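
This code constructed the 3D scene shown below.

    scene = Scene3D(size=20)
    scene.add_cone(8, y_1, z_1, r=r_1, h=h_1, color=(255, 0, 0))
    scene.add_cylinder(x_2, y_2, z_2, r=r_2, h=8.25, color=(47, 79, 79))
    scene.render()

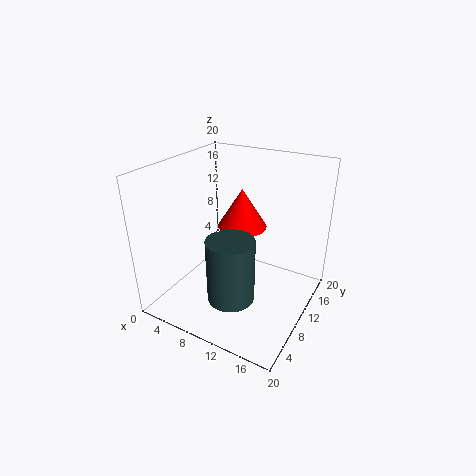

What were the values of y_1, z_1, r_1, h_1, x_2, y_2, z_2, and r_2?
y_1 = 14.75, z_1 = 9.25, r_1 = 3.75, h_1 = 6, x_2 = 12.25, y_2 = 4.25, z_2 = 4.75, r_2 = 3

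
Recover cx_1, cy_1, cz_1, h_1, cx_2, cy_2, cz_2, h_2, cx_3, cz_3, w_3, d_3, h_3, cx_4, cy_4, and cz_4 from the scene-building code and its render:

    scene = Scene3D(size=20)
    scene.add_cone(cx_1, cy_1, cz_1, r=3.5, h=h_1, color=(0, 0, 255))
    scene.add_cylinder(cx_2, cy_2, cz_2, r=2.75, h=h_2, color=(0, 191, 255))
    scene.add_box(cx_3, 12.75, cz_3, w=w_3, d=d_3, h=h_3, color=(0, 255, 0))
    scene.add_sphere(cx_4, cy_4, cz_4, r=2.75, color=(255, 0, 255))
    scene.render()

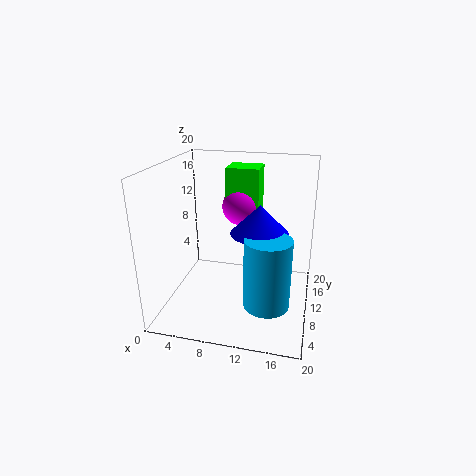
cx_1 = 13.75, cy_1 = 5.5, cz_1 = 13, h_1 = 3.5, cx_2 = 15.25, cy_2 = 2.75, cz_2 = 5, h_2 = 8.5, cx_3 = 7.5, cz_3 = 12, w_3 = 4.75, d_3 = 4.25, h_3 = 7, cx_4 = 9.5, cy_4 = 14, cz_4 = 13.25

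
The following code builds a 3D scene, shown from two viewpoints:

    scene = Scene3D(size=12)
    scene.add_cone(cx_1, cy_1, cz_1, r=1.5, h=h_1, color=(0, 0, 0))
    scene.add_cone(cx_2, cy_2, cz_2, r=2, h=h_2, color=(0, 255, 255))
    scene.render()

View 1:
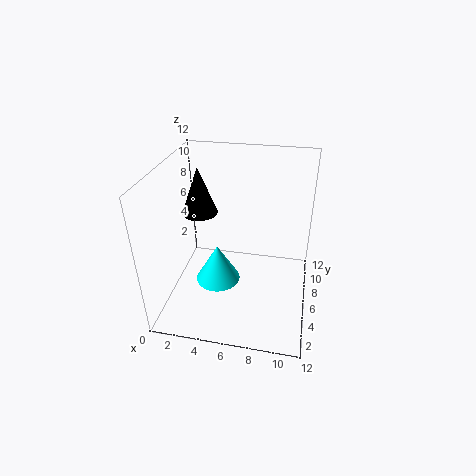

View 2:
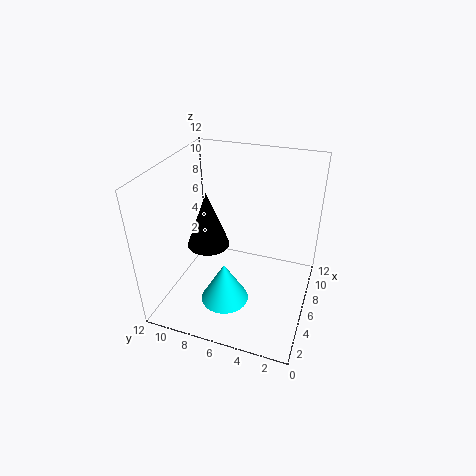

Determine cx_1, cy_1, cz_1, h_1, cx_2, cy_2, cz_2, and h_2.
cx_1 = 2.5, cy_1 = 7, cz_1 = 7.5, h_1 = 4, cx_2 = 4, cy_2 = 6.5, cz_2 = 1, h_2 = 3.5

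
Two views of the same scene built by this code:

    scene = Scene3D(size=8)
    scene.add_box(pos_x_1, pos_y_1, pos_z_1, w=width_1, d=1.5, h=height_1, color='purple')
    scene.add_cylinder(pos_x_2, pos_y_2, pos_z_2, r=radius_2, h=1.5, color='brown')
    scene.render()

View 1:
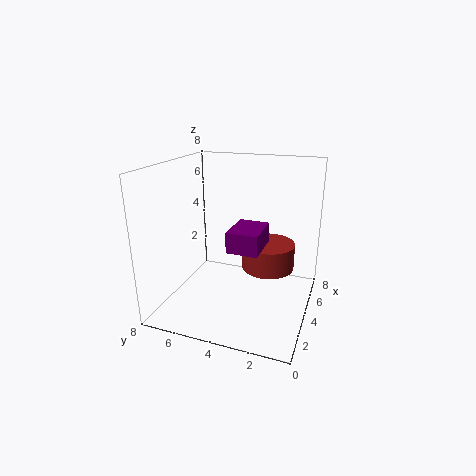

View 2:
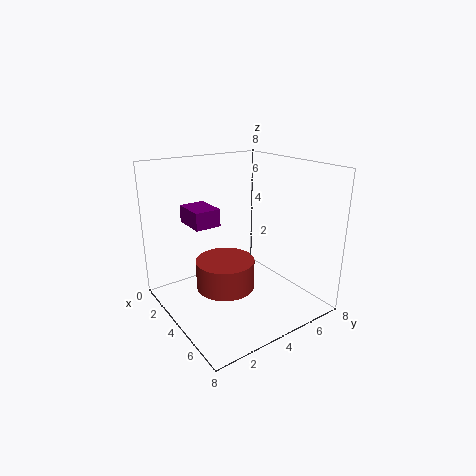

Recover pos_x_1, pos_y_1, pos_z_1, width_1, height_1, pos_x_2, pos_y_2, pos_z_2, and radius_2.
pos_x_1 = 1; pos_y_1 = 2; pos_z_1 = 4.5; width_1 = 2; height_1 = 1; pos_x_2 = 5; pos_y_2 = 2.5; pos_z_2 = 2; radius_2 = 1.5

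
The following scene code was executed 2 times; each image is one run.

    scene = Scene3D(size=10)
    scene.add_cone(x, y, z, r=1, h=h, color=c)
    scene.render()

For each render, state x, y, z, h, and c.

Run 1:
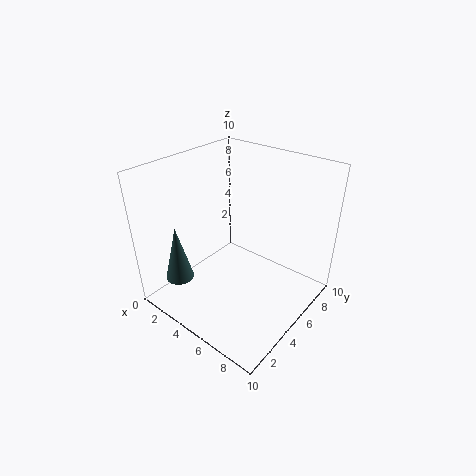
x = 2
y = 2
z = 2
h = 4
c = 'darkslategray'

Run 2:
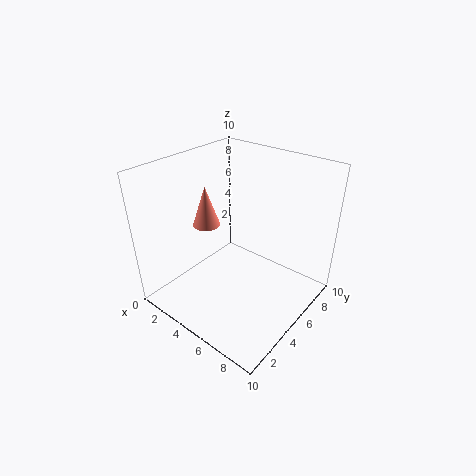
x = 2
y = 5
z = 5
h = 3
c = 'salmon'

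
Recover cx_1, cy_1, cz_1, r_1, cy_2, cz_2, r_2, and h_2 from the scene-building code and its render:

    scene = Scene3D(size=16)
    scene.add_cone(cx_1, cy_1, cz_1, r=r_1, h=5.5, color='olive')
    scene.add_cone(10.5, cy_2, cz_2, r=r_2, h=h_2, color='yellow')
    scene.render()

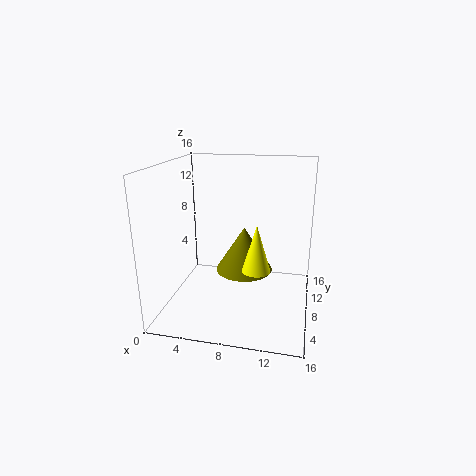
cx_1 = 8; cy_1 = 11.5; cz_1 = 2.5; r_1 = 3.5; cy_2 = 5.5; cz_2 = 5.5; r_2 = 1.5; h_2 = 5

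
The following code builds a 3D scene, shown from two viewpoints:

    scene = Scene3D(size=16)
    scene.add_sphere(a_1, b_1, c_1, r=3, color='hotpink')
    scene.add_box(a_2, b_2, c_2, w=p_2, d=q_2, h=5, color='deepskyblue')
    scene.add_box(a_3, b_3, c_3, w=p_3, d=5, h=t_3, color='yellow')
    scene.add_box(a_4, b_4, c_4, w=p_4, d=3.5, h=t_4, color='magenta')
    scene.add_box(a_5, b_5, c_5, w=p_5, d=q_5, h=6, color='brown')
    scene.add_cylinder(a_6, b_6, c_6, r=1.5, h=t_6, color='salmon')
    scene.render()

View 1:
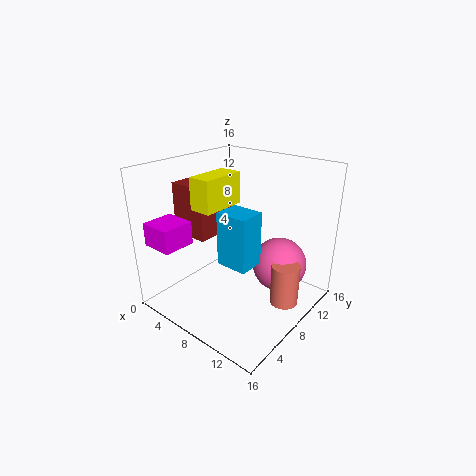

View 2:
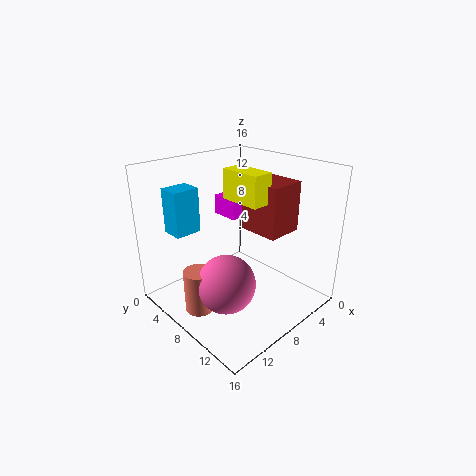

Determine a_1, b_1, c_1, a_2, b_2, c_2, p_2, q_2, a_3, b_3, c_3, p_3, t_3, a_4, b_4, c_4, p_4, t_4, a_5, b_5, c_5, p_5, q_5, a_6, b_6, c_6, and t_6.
a_1 = 12; b_1 = 10.5; c_1 = 5; a_2 = 10.5; b_2 = 2; c_2 = 8.5; p_2 = 3; q_2 = 2.5; a_3 = 4.5; b_3 = 4.5; c_3 = 11.5; p_3 = 2.5; t_3 = 3.5; a_4 = 1.5; b_4 = 0.5; c_4 = 8; p_4 = 3.5; t_4 = 2.5; a_5 = 0.5; b_5 = 5.5; c_5 = 7.5; p_5 = 4.5; q_5 = 5; a_6 = 14; b_6 = 8.5; c_6 = 2; t_6 = 4.5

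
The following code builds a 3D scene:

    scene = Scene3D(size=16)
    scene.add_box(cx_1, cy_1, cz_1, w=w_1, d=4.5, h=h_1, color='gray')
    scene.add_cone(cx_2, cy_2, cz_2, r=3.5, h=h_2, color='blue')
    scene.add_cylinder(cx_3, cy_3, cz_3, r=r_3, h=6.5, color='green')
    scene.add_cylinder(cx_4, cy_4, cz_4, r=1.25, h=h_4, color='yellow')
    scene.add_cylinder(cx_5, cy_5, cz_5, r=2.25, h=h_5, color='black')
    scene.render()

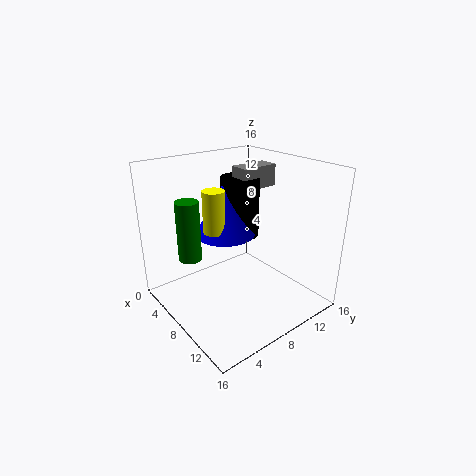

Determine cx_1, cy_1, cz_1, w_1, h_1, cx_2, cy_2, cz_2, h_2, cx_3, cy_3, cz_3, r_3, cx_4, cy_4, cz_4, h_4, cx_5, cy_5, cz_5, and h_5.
cx_1 = 5, cy_1 = 9.5, cz_1 = 12.75, w_1 = 2.25, h_1 = 2.5, cx_2 = 5.25, cy_2 = 8.25, cz_2 = 7.5, h_2 = 6.25, cx_3 = 6, cy_3 = 3, cz_3 = 6.25, r_3 = 1.25, cx_4 = 6, cy_4 = 6.25, cz_4 = 8.5, h_4 = 4.75, cx_5 = 5.5, cy_5 = 10.25, cz_5 = 7, h_5 = 7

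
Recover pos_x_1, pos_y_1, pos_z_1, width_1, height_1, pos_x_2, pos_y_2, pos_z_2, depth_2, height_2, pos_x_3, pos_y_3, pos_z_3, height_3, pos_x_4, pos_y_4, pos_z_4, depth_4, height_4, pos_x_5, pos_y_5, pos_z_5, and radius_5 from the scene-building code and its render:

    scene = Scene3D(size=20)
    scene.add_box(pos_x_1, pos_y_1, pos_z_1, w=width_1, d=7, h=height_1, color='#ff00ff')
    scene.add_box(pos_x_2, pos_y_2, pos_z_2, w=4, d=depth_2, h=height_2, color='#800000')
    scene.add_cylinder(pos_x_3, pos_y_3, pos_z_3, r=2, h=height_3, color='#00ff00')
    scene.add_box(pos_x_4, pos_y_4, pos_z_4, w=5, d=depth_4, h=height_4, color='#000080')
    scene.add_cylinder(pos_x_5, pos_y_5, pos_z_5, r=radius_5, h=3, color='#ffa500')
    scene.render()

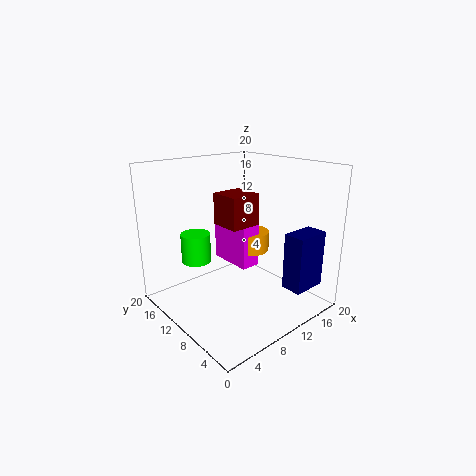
pos_x_1 = 12
pos_y_1 = 11
pos_z_1 = 4
width_1 = 3
height_1 = 7
pos_x_2 = 6
pos_y_2 = 6
pos_z_2 = 13
depth_2 = 4
height_2 = 4
pos_x_3 = 5
pos_y_3 = 13
pos_z_3 = 7
height_3 = 4
pos_x_4 = 14
pos_y_4 = 2
pos_z_4 = 3
depth_4 = 3
height_4 = 8
pos_x_5 = 15
pos_y_5 = 13
pos_z_5 = 6
radius_5 = 3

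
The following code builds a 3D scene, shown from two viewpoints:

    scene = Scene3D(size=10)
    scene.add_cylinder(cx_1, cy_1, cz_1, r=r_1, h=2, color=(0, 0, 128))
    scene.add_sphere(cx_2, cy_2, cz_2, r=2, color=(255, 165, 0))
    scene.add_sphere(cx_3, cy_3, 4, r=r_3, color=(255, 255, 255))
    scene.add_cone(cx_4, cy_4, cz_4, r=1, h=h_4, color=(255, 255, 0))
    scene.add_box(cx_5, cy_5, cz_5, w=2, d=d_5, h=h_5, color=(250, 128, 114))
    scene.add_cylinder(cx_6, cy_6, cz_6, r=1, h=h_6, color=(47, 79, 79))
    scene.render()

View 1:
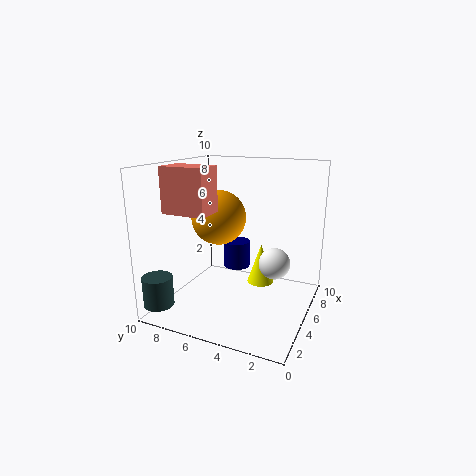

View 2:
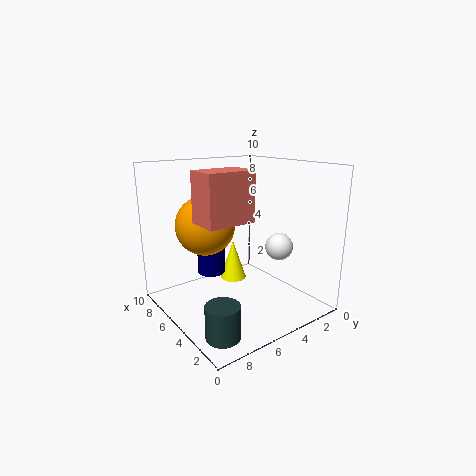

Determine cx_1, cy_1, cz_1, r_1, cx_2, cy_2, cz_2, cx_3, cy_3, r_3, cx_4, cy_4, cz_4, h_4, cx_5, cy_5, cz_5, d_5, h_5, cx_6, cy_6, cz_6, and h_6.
cx_1 = 7; cy_1 = 6; cz_1 = 2; r_1 = 1; cx_2 = 6; cy_2 = 7; cz_2 = 6; cx_3 = 4; cy_3 = 2; r_3 = 1; cx_4 = 7; cy_4 = 4; cz_4 = 1; h_4 = 3; cx_5 = 2; cy_5 = 6; cz_5 = 7; d_5 = 3; h_5 = 3; cx_6 = 1; cy_6 = 9; cz_6 = 1; h_6 = 2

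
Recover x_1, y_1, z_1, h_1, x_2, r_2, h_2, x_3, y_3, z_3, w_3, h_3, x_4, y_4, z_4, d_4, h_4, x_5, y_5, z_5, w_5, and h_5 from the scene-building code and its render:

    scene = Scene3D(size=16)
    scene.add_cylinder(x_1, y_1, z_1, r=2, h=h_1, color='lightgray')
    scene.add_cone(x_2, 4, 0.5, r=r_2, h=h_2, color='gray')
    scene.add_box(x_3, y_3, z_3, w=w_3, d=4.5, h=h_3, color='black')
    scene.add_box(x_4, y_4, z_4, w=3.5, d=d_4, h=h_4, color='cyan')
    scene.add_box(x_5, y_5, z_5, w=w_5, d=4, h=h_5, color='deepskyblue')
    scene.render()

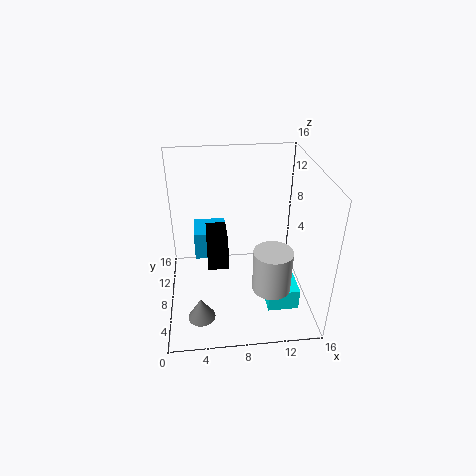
x_1 = 11
y_1 = 3.5
z_1 = 4.5
h_1 = 4.5
x_2 = 3.5
r_2 = 1.5
h_2 = 2.5
x_3 = 4.5
y_3 = 9
z_3 = 3
w_3 = 2.5
h_3 = 4
x_4 = 11
y_4 = 4
z_4 = 0.5
d_4 = 4
h_4 = 2.5
x_5 = 3
y_5 = 11.5
z_5 = 3
w_5 = 4
h_5 = 3.5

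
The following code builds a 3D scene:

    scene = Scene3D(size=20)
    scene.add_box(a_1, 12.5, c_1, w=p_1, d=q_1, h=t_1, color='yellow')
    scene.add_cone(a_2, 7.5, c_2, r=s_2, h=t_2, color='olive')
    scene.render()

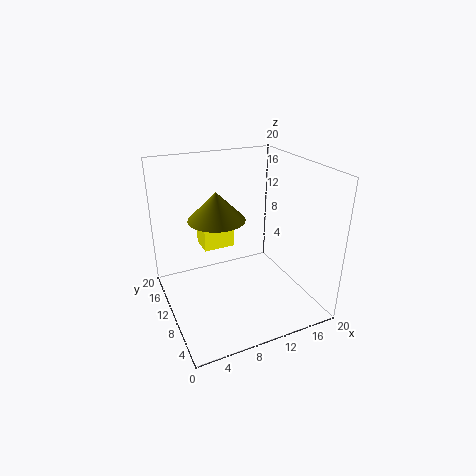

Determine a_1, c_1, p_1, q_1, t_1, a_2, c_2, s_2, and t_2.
a_1 = 6, c_1 = 7.5, p_1 = 4.5, q_1 = 3.5, t_1 = 4.5, a_2 = 6, c_2 = 14.5, s_2 = 3.5, t_2 = 3.5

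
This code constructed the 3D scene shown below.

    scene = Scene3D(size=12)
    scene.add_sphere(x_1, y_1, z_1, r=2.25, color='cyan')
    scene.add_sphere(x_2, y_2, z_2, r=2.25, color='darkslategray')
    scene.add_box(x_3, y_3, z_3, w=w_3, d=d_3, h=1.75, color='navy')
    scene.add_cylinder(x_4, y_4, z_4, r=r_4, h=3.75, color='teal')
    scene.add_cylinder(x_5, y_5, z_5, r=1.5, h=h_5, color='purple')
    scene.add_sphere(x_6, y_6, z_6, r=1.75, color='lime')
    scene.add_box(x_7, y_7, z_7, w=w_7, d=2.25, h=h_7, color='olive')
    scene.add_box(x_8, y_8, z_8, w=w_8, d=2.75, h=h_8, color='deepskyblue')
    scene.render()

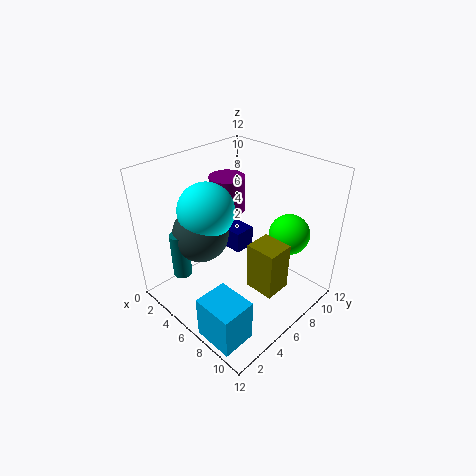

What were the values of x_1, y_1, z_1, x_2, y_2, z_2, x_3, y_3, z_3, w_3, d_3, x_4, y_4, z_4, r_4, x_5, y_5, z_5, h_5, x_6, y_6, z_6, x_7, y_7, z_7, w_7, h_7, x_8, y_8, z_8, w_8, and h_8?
x_1 = 4.5
y_1 = 4
z_1 = 8.75
x_2 = 4.25
y_2 = 3.5
z_2 = 6.75
x_3 = 4.5
y_3 = 5.5
z_3 = 5
w_3 = 2
d_3 = 1.75
x_4 = 3.75
y_4 = 1.75
z_4 = 3.5
r_4 = 0.75
x_5 = 3.75
y_5 = 7
z_5 = 7.5
h_5 = 3
x_6 = 8.5
y_6 = 9.75
z_6 = 5.75
x_7 = 7.75
y_7 = 5.25
z_7 = 2.5
w_7 = 2.5
h_7 = 4
x_8 = 7.25
y_8 = 0.25
z_8 = 0.25
w_8 = 3.25
h_8 = 3.5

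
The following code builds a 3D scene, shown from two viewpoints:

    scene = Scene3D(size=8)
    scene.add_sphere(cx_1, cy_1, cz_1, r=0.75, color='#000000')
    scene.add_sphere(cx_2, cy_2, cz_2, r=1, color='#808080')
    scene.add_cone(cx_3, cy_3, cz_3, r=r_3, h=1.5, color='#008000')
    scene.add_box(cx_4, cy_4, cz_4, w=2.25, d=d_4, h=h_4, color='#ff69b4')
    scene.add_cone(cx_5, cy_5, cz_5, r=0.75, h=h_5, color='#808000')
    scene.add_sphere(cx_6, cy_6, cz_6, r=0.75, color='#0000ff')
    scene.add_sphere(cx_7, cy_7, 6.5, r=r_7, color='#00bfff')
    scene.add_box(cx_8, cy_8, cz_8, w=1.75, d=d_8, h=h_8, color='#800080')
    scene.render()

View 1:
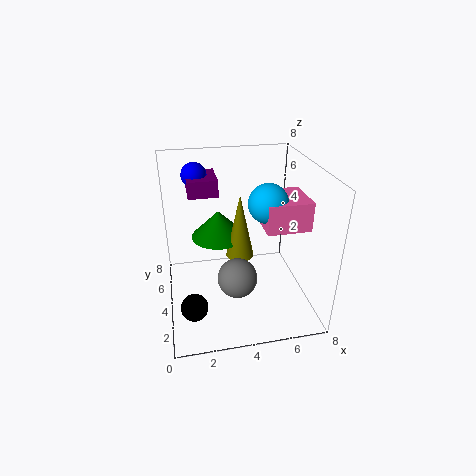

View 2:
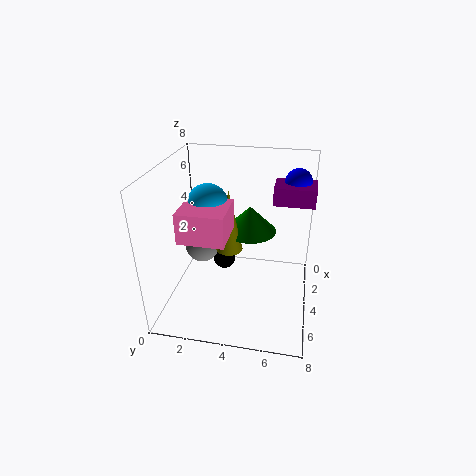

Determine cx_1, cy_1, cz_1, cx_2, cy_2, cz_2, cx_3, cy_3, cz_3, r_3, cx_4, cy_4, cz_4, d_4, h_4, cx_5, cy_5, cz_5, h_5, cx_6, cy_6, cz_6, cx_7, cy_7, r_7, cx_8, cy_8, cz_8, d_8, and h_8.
cx_1 = 1.25
cy_1 = 2.5
cz_1 = 0.75
cx_2 = 3.5
cy_2 = 1.75
cz_2 = 3
cx_3 = 3
cy_3 = 4.5
cz_3 = 4
r_3 = 1.5
cx_4 = 5
cy_4 = 1.75
cz_4 = 5.25
d_4 = 2.25
h_4 = 1.5
cx_5 = 4
cy_5 = 3.5
cz_5 = 3.25
h_5 = 3.5
cx_6 = 2
cy_6 = 7
cz_6 = 6.75
cx_7 = 5.25
cy_7 = 2.75
r_7 = 1
cx_8 = 1.5
cy_8 = 5.75
cz_8 = 5.75
d_8 = 2.25
h_8 = 1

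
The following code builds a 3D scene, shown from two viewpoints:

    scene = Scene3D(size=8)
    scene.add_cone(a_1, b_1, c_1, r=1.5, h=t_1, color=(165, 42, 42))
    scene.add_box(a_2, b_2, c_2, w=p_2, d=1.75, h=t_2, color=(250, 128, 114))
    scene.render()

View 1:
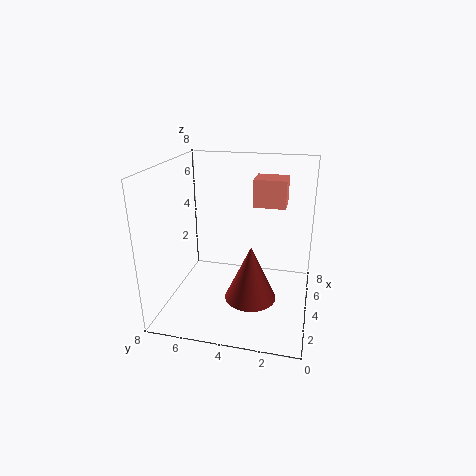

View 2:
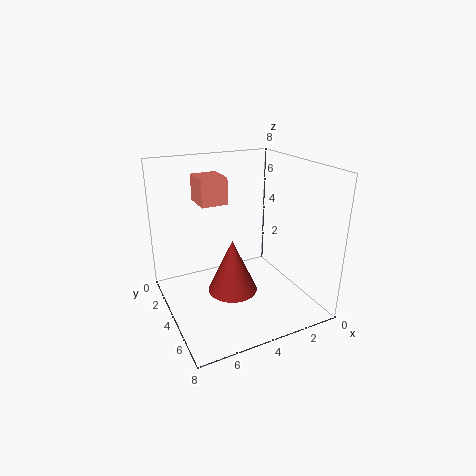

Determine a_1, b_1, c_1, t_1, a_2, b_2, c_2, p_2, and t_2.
a_1 = 4, b_1 = 3.25, c_1 = 0.25, t_1 = 3.25, a_2 = 4.25, b_2 = 1.5, c_2 = 5.75, p_2 = 1.5, t_2 = 1.5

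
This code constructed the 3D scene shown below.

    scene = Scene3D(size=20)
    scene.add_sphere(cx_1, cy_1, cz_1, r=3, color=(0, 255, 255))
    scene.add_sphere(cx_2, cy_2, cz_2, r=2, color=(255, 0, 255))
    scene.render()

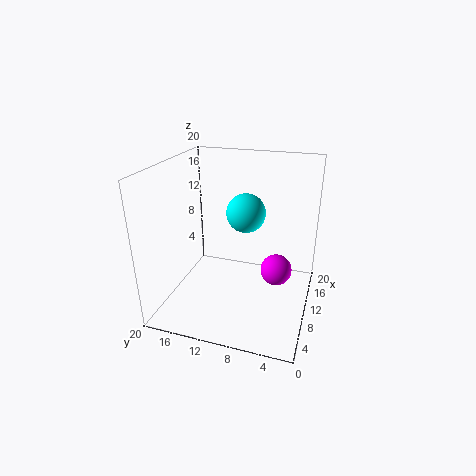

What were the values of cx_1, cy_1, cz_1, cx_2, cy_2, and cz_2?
cx_1 = 15.5, cy_1 = 10.5, cz_1 = 11.5, cx_2 = 7.5, cy_2 = 4, cz_2 = 7.5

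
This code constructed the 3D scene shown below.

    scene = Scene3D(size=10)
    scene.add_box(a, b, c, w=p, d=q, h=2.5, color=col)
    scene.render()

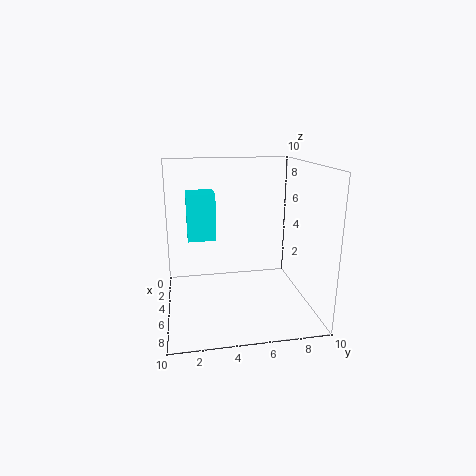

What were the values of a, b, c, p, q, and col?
a = 8, b = 1.5, c = 6.5, p = 1.5, q = 1.5, col = 'cyan'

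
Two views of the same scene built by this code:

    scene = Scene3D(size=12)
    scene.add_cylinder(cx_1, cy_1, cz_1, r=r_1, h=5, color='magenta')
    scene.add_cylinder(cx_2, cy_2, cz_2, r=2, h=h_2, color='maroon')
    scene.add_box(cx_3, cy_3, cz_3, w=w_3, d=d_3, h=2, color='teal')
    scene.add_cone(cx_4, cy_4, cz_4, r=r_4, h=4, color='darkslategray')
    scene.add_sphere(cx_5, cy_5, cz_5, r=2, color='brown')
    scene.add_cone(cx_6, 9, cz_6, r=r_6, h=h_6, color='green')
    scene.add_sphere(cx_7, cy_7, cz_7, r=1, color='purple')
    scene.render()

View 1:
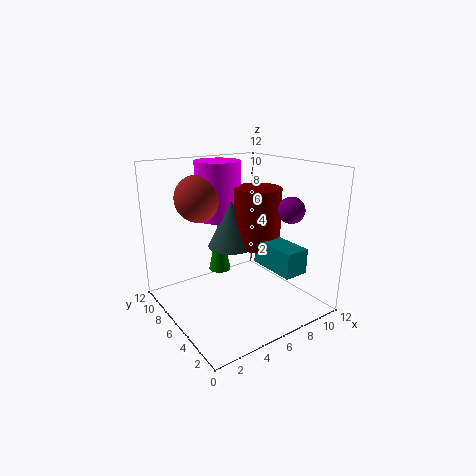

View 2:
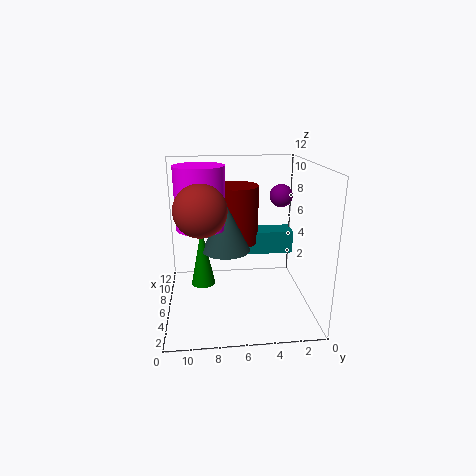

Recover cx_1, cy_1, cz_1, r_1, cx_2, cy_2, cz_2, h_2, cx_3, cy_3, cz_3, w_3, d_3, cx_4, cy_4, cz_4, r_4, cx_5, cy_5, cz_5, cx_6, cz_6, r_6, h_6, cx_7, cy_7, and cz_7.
cx_1 = 6
cy_1 = 9
cz_1 = 7
r_1 = 2
cx_2 = 8
cy_2 = 6
cz_2 = 5
h_2 = 5
cx_3 = 7
cy_3 = 1
cz_3 = 4
w_3 = 2
d_3 = 4
cx_4 = 6
cy_4 = 7
cz_4 = 5
r_4 = 2
cx_5 = 4
cy_5 = 9
cz_5 = 9
cx_6 = 6
cz_6 = 2
r_6 = 1
h_6 = 5
cx_7 = 8
cy_7 = 2
cz_7 = 9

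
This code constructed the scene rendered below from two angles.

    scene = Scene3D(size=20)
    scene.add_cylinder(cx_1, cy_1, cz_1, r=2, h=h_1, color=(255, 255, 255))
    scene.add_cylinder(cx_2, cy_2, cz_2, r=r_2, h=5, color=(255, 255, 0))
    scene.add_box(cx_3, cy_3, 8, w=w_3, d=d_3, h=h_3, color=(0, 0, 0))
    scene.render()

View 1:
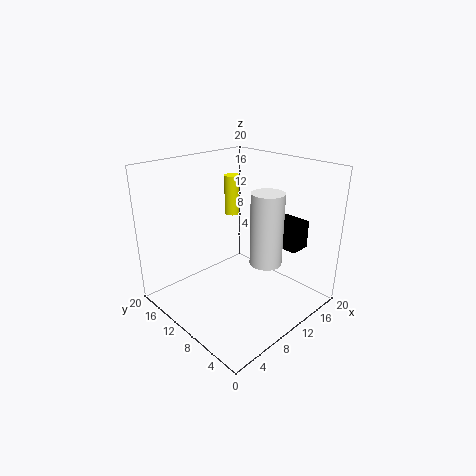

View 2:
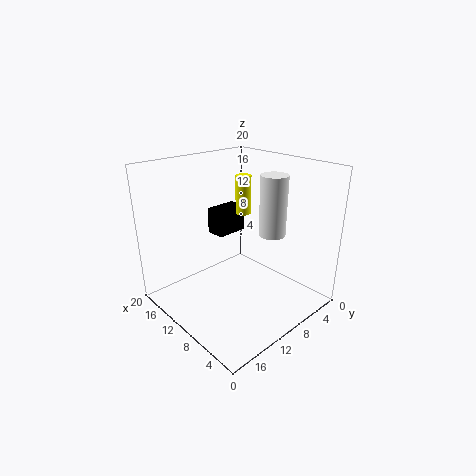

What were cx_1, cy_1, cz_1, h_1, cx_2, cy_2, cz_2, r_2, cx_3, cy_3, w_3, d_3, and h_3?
cx_1 = 9
cy_1 = 4
cz_1 = 9
h_1 = 9
cx_2 = 9
cy_2 = 10
cz_2 = 14
r_2 = 1
cx_3 = 15
cy_3 = 4
w_3 = 3
d_3 = 5
h_3 = 4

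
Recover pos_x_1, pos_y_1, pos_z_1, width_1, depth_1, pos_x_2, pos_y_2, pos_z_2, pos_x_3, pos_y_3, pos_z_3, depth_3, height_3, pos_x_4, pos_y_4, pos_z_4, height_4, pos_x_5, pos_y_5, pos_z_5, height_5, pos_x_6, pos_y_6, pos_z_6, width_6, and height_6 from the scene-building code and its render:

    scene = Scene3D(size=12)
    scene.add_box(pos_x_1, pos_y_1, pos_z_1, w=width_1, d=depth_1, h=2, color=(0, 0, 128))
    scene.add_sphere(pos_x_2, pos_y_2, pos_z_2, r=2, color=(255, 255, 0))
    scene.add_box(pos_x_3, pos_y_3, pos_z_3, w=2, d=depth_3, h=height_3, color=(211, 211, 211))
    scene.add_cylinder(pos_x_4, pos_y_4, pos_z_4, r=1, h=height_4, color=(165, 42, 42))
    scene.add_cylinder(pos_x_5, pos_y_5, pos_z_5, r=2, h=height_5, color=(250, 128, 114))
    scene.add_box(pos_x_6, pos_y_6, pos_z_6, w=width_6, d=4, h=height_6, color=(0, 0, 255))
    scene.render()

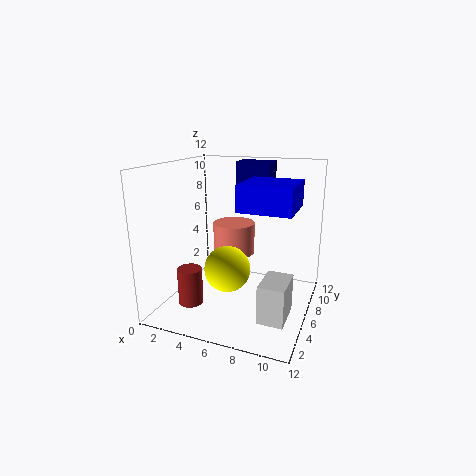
pos_x_1 = 5, pos_y_1 = 8, pos_z_1 = 10, width_1 = 3, depth_1 = 2, pos_x_2 = 5, pos_y_2 = 6, pos_z_2 = 3, pos_x_3 = 9, pos_y_3 = 2, pos_z_3 = 1, depth_3 = 3, height_3 = 3, pos_x_4 = 3, pos_y_4 = 3, pos_z_4 = 1, height_4 = 3, pos_x_5 = 4, pos_y_5 = 10, pos_z_5 = 3, height_5 = 3, pos_x_6 = 7, pos_y_6 = 3, pos_z_6 = 9, width_6 = 4, height_6 = 2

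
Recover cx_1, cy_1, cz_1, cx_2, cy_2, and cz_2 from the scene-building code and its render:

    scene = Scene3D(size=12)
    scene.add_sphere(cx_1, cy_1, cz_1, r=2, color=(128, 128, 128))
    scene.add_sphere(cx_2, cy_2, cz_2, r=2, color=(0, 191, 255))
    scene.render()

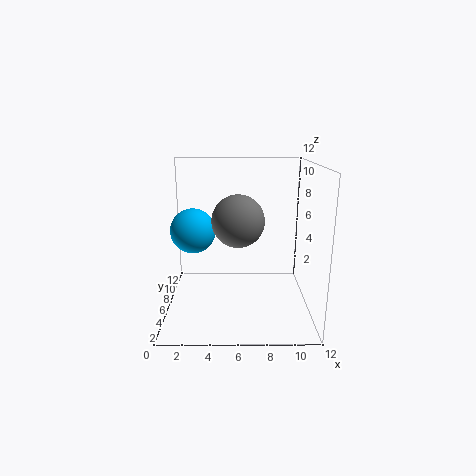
cx_1 = 6
cy_1 = 4
cz_1 = 8
cx_2 = 2
cy_2 = 8
cz_2 = 6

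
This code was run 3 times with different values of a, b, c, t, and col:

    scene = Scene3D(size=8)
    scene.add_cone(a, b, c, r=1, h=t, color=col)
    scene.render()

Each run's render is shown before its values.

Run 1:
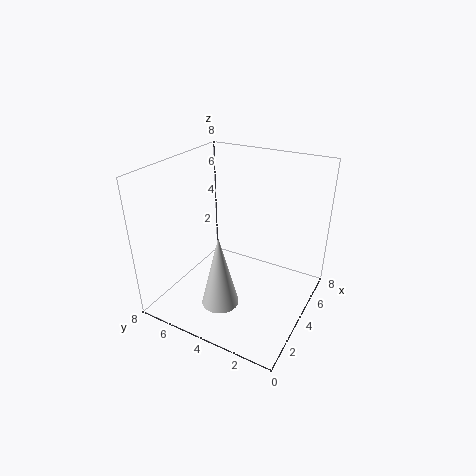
a = 2, b = 4, c = 1, t = 4, col = 'lightgray'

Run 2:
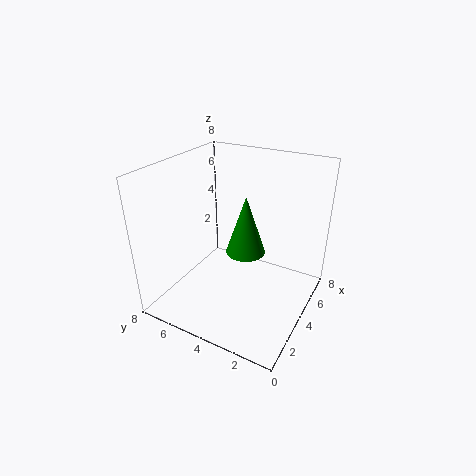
a = 3, b = 3, c = 4, t = 3, col = 'green'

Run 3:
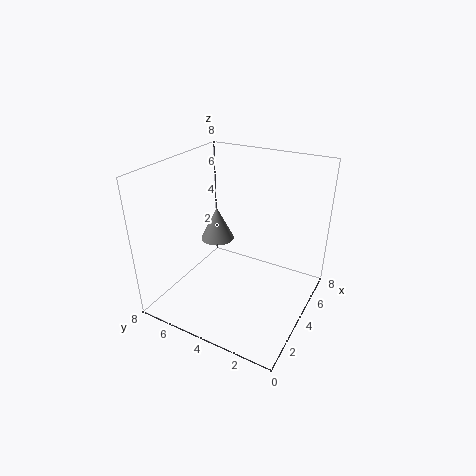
a = 5, b = 6, c = 3, t = 2, col = 'gray'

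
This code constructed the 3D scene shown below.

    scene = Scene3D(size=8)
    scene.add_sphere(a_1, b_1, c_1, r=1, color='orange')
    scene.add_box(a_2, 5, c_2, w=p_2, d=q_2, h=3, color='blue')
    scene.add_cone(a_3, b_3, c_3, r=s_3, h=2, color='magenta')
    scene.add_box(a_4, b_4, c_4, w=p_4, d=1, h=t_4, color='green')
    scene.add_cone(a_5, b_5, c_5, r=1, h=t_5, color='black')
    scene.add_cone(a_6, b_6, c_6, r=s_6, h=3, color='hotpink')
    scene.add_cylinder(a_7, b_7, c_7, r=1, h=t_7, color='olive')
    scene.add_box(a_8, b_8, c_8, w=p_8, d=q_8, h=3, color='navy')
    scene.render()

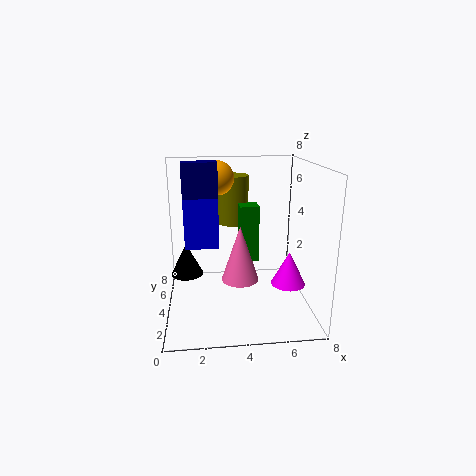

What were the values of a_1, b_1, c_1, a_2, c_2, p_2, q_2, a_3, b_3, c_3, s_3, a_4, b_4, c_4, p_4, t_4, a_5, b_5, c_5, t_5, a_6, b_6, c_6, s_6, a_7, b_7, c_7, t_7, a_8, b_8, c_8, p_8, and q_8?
a_1 = 3
b_1 = 6
c_1 = 7
a_2 = 1
c_2 = 3
p_2 = 2
q_2 = 2
a_3 = 7
b_3 = 4
c_3 = 1
s_3 = 1
a_4 = 4
b_4 = 3
c_4 = 3
p_4 = 1
t_4 = 3
a_5 = 1
b_5 = 6
c_5 = 1
t_5 = 2
a_6 = 4
b_6 = 3
c_6 = 2
s_6 = 1
a_7 = 4
b_7 = 7
c_7 = 4
t_7 = 3
a_8 = 1
b_8 = 5
c_8 = 5
p_8 = 2
q_8 = 1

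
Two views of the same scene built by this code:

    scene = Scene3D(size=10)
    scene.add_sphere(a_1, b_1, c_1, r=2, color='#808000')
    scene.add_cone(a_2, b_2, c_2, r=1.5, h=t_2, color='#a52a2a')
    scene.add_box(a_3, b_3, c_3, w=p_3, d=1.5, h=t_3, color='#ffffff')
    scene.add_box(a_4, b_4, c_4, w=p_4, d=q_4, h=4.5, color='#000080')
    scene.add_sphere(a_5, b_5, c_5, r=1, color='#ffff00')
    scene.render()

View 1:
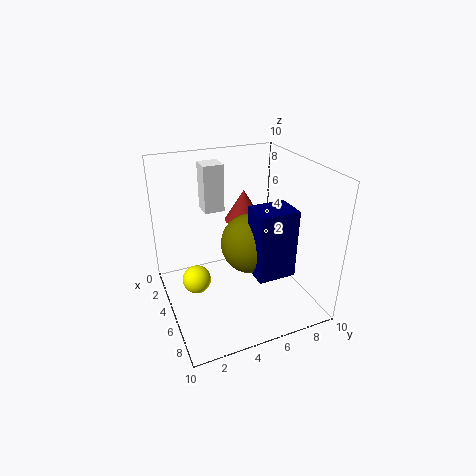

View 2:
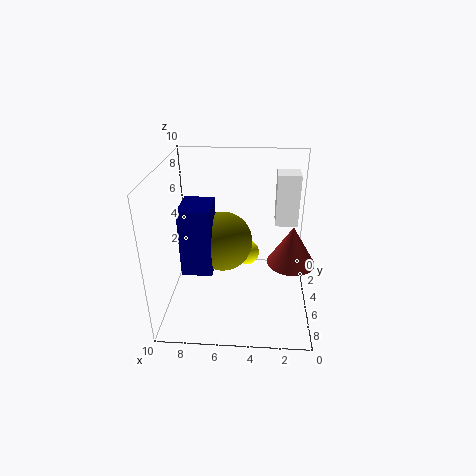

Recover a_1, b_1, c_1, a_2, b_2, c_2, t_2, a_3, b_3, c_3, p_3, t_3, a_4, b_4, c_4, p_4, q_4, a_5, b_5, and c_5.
a_1 = 6, b_1 = 5.5, c_1 = 5, a_2 = 1.5, b_2 = 7, c_2 = 4.5, t_2 = 2.5, a_3 = 1, b_3 = 3.5, c_3 = 6, p_3 = 1.5, t_3 = 3.5, a_4 = 6.5, b_4 = 5, c_4 = 3.5, p_4 = 2, q_4 = 2.5, a_5 = 4.5, b_5 = 2, c_5 = 2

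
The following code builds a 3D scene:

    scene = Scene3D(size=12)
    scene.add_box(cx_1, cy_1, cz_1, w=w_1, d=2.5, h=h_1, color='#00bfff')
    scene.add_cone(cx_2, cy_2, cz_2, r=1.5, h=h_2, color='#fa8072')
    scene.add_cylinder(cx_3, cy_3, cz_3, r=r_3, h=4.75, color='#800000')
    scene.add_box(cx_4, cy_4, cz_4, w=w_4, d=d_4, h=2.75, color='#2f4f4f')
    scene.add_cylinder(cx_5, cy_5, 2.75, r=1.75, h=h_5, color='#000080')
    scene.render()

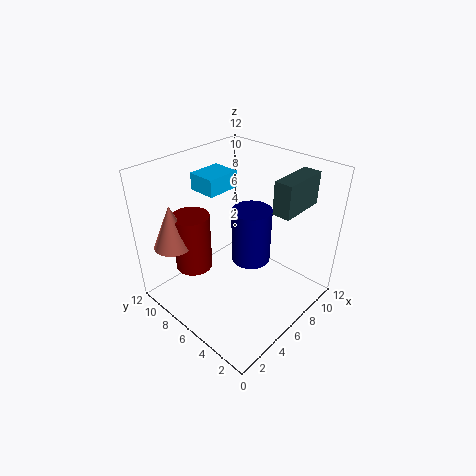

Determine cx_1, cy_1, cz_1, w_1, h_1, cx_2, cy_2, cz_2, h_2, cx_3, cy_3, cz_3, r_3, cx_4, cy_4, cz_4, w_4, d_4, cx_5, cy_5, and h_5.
cx_1 = 5.5; cy_1 = 8.5; cz_1 = 9; w_1 = 3; h_1 = 1.5; cx_2 = 1.5; cy_2 = 8.75; cz_2 = 6.25; h_2 = 3.5; cx_3 = 3; cy_3 = 8.25; cz_3 = 3.75; r_3 = 1.5; cx_4 = 7.5; cy_4 = 2.25; cz_4 = 8.5; w_4 = 4; d_4 = 1.5; cx_5 = 8; cy_5 = 6.25; h_5 = 5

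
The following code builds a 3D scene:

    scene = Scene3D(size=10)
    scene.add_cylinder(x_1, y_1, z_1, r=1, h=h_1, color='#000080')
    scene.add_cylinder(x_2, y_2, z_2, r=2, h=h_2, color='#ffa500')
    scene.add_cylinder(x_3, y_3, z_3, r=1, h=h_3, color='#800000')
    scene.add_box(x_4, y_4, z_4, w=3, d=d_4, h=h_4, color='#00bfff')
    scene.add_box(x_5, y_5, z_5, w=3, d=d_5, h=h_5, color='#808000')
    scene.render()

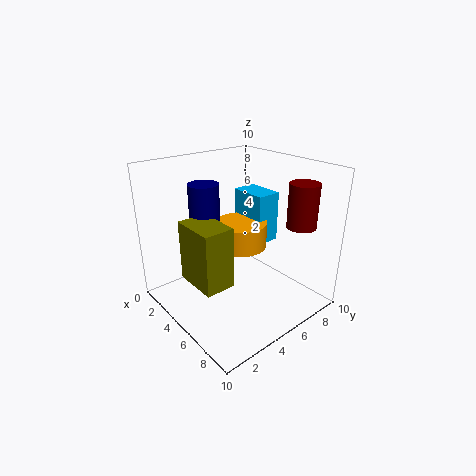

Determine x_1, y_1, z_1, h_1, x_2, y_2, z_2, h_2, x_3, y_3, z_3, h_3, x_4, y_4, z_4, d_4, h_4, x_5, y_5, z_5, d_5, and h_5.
x_1 = 4
y_1 = 3
z_1 = 5
h_1 = 4
x_2 = 3
y_2 = 7
z_2 = 3
h_2 = 2
x_3 = 8
y_3 = 8
z_3 = 6
h_3 = 3
x_4 = 1
y_4 = 8
z_4 = 3
d_4 = 2
h_4 = 4
x_5 = 4
y_5 = 1
z_5 = 3
d_5 = 2
h_5 = 4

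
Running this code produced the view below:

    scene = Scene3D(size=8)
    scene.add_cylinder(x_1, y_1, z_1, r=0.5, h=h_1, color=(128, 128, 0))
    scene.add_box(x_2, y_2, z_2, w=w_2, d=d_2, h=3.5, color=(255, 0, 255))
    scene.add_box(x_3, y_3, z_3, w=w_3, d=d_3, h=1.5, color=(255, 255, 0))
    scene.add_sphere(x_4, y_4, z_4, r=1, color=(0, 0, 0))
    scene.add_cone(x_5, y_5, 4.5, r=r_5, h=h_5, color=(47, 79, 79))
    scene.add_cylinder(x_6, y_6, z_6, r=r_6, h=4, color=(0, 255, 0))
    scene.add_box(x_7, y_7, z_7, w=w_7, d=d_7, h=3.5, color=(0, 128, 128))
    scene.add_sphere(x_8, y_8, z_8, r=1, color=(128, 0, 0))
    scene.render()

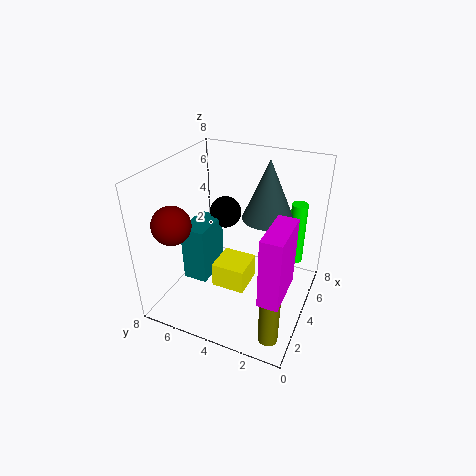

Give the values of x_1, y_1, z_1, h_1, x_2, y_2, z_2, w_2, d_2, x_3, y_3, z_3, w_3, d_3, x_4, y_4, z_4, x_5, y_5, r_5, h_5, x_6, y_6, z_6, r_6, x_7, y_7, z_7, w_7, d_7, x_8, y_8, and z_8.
x_1 = 1; y_1 = 1; z_1 = 0.5; h_1 = 3; x_2 = 0.5; y_2 = 0.5; z_2 = 3; w_2 = 2.5; d_2 = 1; x_3 = 3.5; y_3 = 3.5; z_3 = 0.5; w_3 = 2; d_3 = 2; x_4 = 6.5; y_4 = 6; z_4 = 4; x_5 = 6; y_5 = 3; r_5 = 1.5; h_5 = 3.5; x_6 = 7.5; y_6 = 1.5; z_6 = 1; r_6 = 0.5; x_7 = 3.5; y_7 = 6; z_7 = 0.5; w_7 = 2.5; d_7 = 1.5; x_8 = 1.5; y_8 = 6.5; z_8 = 5.5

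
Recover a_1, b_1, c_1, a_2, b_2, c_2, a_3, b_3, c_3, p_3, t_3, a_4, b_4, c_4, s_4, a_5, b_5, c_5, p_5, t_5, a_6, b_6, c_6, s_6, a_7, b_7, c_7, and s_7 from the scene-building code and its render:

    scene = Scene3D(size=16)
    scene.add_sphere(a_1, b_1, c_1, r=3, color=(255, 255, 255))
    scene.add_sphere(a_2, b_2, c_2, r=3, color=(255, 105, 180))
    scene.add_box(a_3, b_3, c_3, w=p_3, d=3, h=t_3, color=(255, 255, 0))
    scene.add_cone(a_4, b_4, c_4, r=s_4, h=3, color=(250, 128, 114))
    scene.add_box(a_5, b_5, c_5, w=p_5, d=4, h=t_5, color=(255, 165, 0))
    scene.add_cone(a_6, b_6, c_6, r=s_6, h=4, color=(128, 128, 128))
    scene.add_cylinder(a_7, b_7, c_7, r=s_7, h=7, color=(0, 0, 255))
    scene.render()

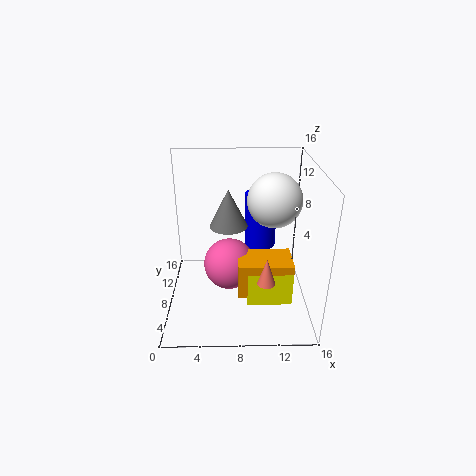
a_1 = 12
b_1 = 9
c_1 = 12
a_2 = 7
b_2 = 9
c_2 = 4
a_3 = 9
b_3 = 5
c_3 = 1
p_3 = 5
t_3 = 4
a_4 = 11
b_4 = 5
c_4 = 4
s_4 = 1
a_5 = 8
b_5 = 5
c_5 = 2
p_5 = 6
t_5 = 4
a_6 = 7
b_6 = 7
c_6 = 10
s_6 = 2
a_7 = 11
b_7 = 14
c_7 = 4
s_7 = 2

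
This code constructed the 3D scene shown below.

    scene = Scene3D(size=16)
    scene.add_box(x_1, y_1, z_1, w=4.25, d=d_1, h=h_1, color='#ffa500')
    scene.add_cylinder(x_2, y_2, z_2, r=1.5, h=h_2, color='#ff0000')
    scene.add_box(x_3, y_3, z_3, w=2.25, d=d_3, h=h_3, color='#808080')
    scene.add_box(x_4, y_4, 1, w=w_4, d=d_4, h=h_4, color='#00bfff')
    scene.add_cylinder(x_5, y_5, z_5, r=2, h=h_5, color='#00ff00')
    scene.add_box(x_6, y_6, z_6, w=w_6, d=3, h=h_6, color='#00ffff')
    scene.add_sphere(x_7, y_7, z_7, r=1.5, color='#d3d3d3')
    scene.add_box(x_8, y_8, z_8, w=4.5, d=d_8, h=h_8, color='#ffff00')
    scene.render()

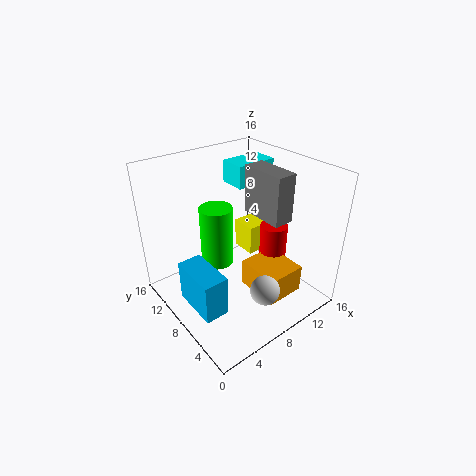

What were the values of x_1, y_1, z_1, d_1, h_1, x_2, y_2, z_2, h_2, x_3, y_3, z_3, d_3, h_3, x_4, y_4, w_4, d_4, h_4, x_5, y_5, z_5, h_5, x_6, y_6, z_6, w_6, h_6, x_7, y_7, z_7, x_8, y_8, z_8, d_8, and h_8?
x_1 = 7.25; y_1 = 1.5; z_1 = 3.25; d_1 = 4.75; h_1 = 3; x_2 = 11.25; y_2 = 5.75; z_2 = 3; h_2 = 6.5; x_3 = 9.75; y_3 = 4; z_3 = 10.5; d_3 = 5; h_3 = 5.25; x_4 = 1.75; y_4 = 5.25; w_4 = 2.75; d_4 = 5.5; h_4 = 4.75; x_5 = 8; y_5 = 12.25; z_5 = 2.5; h_5 = 7.5; x_6 = 9.25; y_6 = 9.25; z_6 = 13; w_6 = 4.75; h_6 = 2.5; x_7 = 6.75; y_7 = 2; z_7 = 5.25; x_8 = 9; y_8 = 7; z_8 = 6; d_8 = 2.75; h_8 = 3.25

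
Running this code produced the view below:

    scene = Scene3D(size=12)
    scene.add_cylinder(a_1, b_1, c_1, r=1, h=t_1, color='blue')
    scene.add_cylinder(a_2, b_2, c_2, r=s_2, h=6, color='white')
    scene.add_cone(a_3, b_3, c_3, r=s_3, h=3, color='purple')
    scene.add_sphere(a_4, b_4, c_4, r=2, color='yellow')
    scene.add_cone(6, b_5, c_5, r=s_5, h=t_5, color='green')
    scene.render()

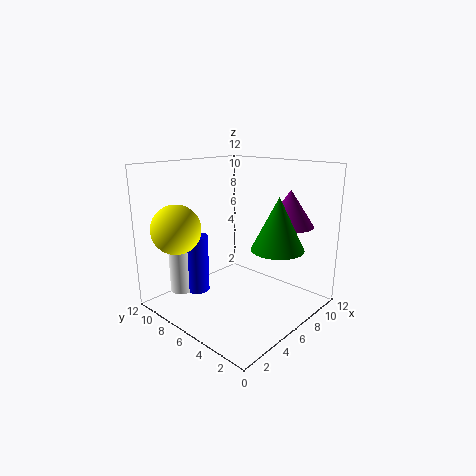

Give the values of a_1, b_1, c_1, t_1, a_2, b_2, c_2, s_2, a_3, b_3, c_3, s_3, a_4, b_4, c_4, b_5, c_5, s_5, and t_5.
a_1 = 4; b_1 = 9; c_1 = 1; t_1 = 5; a_2 = 3; b_2 = 10; c_2 = 1; s_2 = 1; a_3 = 9; b_3 = 3; c_3 = 7; s_3 = 2; a_4 = 2; b_4 = 9; c_4 = 7; b_5 = 2; c_5 = 6; s_5 = 2; t_5 = 4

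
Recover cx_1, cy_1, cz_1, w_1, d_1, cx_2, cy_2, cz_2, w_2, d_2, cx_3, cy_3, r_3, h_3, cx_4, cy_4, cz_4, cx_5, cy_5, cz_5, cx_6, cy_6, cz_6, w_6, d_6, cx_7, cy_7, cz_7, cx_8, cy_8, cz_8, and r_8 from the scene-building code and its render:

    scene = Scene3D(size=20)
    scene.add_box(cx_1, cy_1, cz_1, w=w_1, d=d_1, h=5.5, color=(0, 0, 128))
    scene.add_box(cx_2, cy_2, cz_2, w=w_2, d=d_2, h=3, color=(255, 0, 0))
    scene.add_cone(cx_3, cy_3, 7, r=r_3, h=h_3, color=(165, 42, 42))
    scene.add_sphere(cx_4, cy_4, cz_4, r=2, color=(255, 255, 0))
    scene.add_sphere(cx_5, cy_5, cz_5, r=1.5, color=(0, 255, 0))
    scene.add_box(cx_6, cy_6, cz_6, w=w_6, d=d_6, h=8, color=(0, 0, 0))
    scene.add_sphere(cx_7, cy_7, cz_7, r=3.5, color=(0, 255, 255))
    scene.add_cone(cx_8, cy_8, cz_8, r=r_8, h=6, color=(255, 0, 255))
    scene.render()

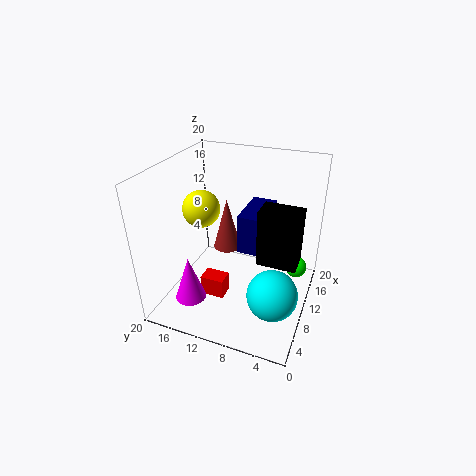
cx_1 = 9.5; cy_1 = 6.5; cz_1 = 8; w_1 = 7; d_1 = 3.5; cx_2 = 7.5; cy_2 = 11.5; cz_2 = 0.5; w_2 = 2.5; d_2 = 3.5; cx_3 = 12; cy_3 = 12.5; r_3 = 2; h_3 = 7.5; cx_4 = 2; cy_4 = 11; cz_4 = 18; cx_5 = 12.5; cy_5 = 2; cz_5 = 5.5; cx_6 = 9; cy_6 = 1.5; cz_6 = 7; w_6 = 3.5; d_6 = 5.5; cx_7 = 7.5; cy_7 = 4; cz_7 = 3.5; cx_8 = 3; cy_8 = 14; cz_8 = 4; r_8 = 2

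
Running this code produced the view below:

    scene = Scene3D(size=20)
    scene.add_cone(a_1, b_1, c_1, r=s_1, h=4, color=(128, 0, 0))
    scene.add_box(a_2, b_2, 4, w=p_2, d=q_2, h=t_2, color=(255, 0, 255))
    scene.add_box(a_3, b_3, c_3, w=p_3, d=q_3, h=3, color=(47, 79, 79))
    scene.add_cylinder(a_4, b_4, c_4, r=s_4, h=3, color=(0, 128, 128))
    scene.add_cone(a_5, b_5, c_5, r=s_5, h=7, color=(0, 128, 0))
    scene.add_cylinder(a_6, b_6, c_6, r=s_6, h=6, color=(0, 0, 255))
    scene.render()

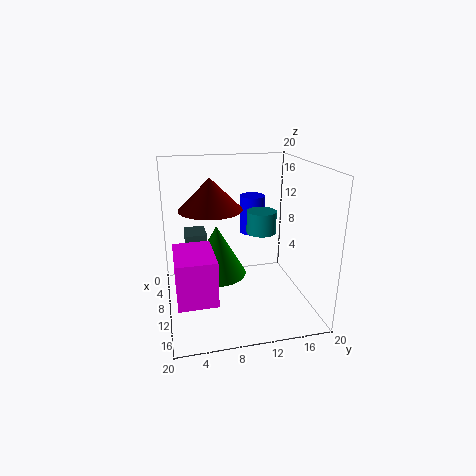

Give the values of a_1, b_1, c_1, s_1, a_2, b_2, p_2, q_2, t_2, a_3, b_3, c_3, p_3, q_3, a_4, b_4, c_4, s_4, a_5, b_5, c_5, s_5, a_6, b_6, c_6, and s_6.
a_1 = 12, b_1 = 6, c_1 = 15, s_1 = 4, a_2 = 10, b_2 = 1, p_2 = 7, q_2 = 5, t_2 = 6, a_3 = 4, b_3 = 3, c_3 = 7, p_3 = 4, q_3 = 3, a_4 = 11, b_4 = 13, c_4 = 11, s_4 = 2, a_5 = 10, b_5 = 7, c_5 = 5, s_5 = 4, a_6 = 3, b_6 = 14, c_6 = 8, s_6 = 2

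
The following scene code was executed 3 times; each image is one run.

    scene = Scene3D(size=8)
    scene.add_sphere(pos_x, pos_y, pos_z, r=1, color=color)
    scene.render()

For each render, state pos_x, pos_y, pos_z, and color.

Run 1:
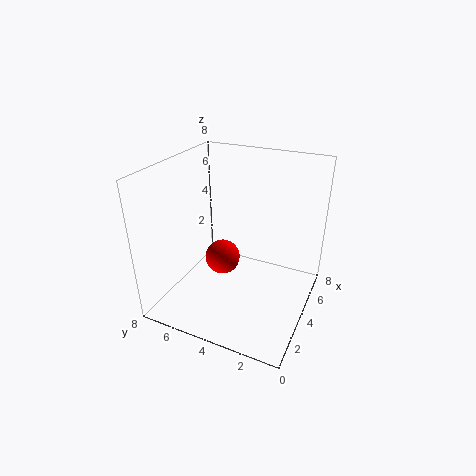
pos_x = 4, pos_y = 5, pos_z = 2.5, color = 'red'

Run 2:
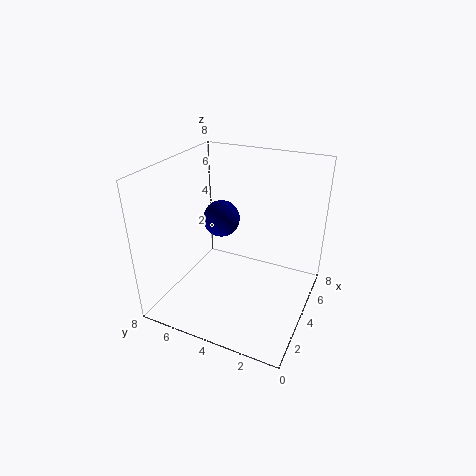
pos_x = 4, pos_y = 5, pos_z = 5, color = 'navy'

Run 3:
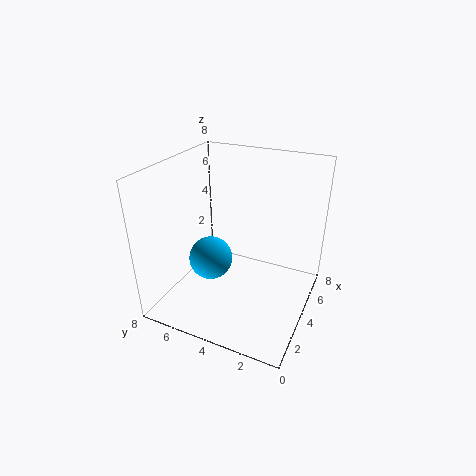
pos_x = 1, pos_y = 4, pos_z = 4.5, color = 'deepskyblue'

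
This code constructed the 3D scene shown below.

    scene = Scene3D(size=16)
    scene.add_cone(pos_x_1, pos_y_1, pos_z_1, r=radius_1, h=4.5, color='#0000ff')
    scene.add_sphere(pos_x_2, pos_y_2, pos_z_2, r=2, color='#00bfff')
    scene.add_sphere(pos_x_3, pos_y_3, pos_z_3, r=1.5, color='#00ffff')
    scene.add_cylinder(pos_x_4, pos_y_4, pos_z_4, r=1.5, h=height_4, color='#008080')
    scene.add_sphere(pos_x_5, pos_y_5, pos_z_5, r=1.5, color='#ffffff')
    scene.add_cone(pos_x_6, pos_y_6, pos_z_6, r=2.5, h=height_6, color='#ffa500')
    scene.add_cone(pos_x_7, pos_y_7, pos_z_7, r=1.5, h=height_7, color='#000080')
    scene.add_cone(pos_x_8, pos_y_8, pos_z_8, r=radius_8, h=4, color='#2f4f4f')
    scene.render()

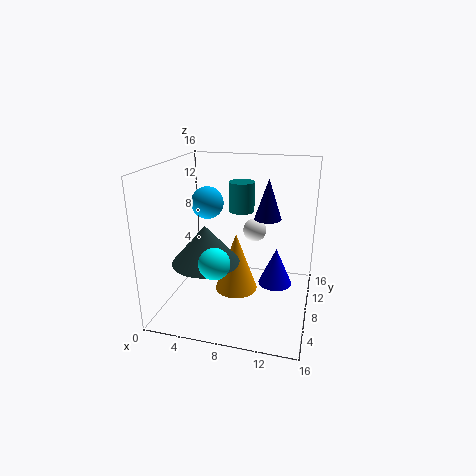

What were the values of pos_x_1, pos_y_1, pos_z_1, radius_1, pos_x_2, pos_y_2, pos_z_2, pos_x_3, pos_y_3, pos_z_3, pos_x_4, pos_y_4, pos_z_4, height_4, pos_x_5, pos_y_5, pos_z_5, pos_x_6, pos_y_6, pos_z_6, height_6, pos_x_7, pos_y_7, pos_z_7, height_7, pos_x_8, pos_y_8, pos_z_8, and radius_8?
pos_x_1 = 12; pos_y_1 = 10.5; pos_z_1 = 1.5; radius_1 = 2; pos_x_2 = 3; pos_y_2 = 12; pos_z_2 = 10.5; pos_x_3 = 7.5; pos_y_3 = 1.5; pos_z_3 = 8; pos_x_4 = 7.5; pos_y_4 = 11.5; pos_z_4 = 10; height_4 = 3.5; pos_x_5 = 8.5; pos_y_5 = 14.5; pos_z_5 = 6.5; pos_x_6 = 7.5; pos_y_6 = 9; pos_z_6 = 1; height_6 = 7; pos_x_7 = 11; pos_y_7 = 9.5; pos_z_7 = 10; height_7 = 4.5; pos_x_8 = 5.5; pos_y_8 = 4.5; pos_z_8 = 6.5; radius_8 = 3.5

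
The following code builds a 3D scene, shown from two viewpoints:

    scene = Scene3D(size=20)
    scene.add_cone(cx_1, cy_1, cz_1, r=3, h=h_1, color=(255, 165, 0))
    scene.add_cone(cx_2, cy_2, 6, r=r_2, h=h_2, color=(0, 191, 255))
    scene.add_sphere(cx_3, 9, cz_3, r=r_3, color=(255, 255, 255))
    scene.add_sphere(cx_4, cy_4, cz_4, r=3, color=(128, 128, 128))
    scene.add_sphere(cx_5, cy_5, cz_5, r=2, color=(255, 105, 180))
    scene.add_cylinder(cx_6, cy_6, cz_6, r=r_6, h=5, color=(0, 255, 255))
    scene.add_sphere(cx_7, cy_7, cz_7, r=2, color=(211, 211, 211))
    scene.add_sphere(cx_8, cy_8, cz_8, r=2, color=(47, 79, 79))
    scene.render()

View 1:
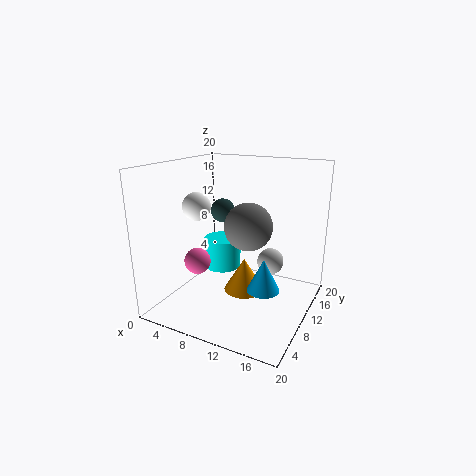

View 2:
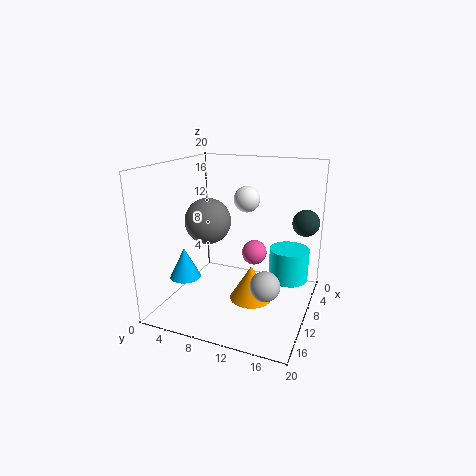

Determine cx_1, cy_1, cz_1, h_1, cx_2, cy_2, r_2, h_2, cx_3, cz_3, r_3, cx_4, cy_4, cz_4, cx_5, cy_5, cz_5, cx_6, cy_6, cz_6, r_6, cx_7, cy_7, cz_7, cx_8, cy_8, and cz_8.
cx_1 = 10; cy_1 = 12; cz_1 = 1; h_1 = 5; cx_2 = 16; cy_2 = 5; r_2 = 2; h_2 = 4; cx_3 = 4; cz_3 = 14; r_3 = 2; cx_4 = 13; cy_4 = 7; cz_4 = 13; cx_5 = 3; cy_5 = 10; cz_5 = 5; cx_6 = 4; cy_6 = 16; cz_6 = 2; r_6 = 3; cx_7 = 13; cy_7 = 15; cz_7 = 5; cx_8 = 3; cy_8 = 18; cz_8 = 11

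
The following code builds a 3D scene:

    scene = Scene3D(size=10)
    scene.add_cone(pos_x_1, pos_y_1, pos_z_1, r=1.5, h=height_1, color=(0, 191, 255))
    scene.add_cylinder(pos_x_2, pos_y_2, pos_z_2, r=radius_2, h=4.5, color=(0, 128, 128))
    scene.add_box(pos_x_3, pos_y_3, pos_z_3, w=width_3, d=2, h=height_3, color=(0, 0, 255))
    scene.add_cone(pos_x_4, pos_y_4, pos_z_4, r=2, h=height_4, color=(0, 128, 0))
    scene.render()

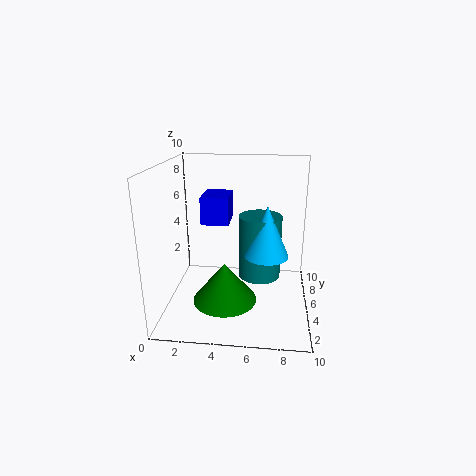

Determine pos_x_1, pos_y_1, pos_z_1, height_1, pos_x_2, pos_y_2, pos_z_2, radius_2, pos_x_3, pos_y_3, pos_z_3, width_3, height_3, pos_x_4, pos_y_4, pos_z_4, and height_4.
pos_x_1 = 7
pos_y_1 = 4.5
pos_z_1 = 4
height_1 = 3.5
pos_x_2 = 6.5
pos_y_2 = 5.5
pos_z_2 = 2
radius_2 = 1.5
pos_x_3 = 3.5
pos_y_3 = 0.5
pos_z_3 = 7.5
width_3 = 1.5
height_3 = 1.5
pos_x_4 = 4.5
pos_y_4 = 2
pos_z_4 = 2
height_4 = 2.5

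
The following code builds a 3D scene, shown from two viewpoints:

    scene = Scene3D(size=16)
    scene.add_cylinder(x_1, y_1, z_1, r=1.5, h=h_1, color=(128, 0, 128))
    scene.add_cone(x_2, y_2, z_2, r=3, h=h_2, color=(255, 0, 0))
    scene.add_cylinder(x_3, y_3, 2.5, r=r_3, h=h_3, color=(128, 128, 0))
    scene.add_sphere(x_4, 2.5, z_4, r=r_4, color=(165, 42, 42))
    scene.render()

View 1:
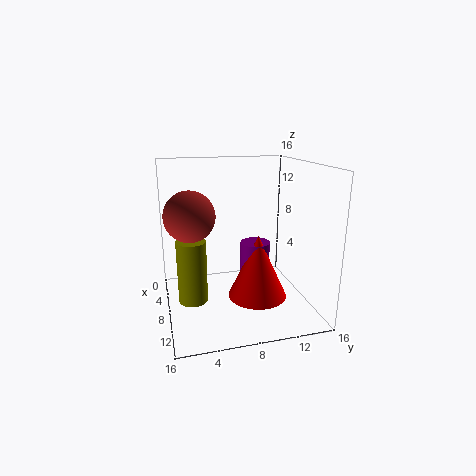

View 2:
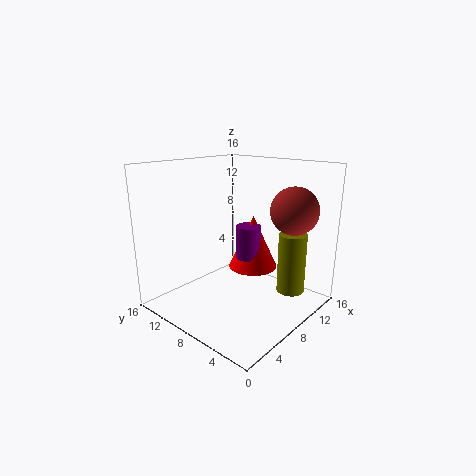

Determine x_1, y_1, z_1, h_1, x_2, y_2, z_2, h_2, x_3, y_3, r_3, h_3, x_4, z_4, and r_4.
x_1 = 11, y_1 = 9, z_1 = 4.5, h_1 = 4, x_2 = 12, y_2 = 9, z_2 = 3, h_2 = 6.5, x_3 = 10.5, y_3 = 2.5, r_3 = 1.5, h_3 = 6.5, x_4 = 10.5, z_4 = 11.5, r_4 = 2.5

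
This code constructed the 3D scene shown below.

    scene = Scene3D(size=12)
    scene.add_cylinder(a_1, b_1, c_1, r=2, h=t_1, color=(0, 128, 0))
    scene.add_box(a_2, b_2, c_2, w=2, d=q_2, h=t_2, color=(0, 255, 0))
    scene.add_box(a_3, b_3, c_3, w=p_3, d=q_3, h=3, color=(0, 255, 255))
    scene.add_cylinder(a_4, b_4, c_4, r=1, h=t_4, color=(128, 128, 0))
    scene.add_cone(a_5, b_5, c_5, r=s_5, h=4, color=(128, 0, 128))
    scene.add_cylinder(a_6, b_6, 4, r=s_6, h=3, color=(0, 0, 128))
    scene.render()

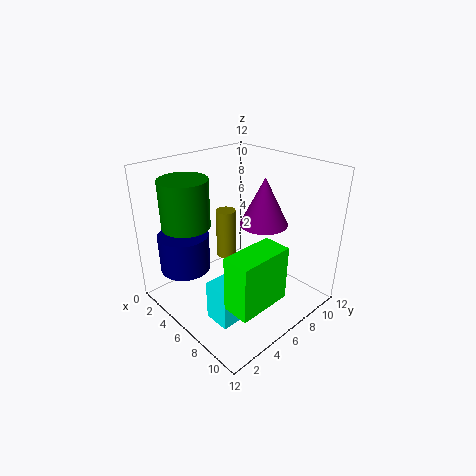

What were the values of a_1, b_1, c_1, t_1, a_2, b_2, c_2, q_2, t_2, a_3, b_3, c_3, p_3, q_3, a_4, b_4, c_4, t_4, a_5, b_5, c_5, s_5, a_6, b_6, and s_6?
a_1 = 3; b_1 = 3; c_1 = 7; t_1 = 4; a_2 = 10; b_2 = 1; c_2 = 4; q_2 = 4; t_2 = 4; a_3 = 8; b_3 = 1; c_3 = 2; p_3 = 2; q_3 = 3; a_4 = 1; b_4 = 9; c_4 = 1; t_4 = 5; a_5 = 7; b_5 = 8; c_5 = 7; s_5 = 2; a_6 = 4; b_6 = 2; s_6 = 2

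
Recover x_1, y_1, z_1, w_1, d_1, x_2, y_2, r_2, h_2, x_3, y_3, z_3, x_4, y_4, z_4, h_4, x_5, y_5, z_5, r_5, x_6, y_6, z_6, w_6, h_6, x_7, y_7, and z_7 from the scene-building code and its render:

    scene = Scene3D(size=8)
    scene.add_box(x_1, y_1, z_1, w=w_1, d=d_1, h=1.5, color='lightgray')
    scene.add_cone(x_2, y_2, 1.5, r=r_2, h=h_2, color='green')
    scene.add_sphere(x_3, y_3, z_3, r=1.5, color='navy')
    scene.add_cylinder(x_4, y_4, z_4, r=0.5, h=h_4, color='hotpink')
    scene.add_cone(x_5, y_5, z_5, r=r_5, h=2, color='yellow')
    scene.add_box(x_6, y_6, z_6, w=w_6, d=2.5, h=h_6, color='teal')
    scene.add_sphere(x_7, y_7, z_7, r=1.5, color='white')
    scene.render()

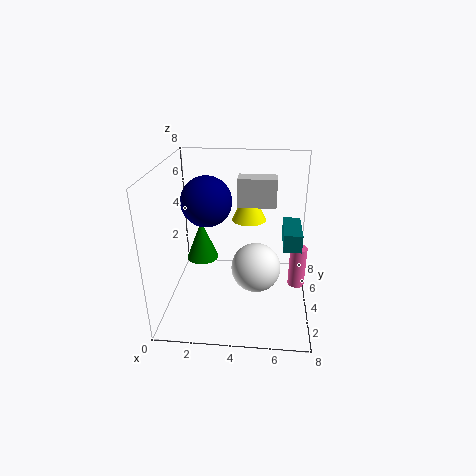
x_1 = 4, y_1 = 3.5, z_1 = 6, w_1 = 2, d_1 = 1, x_2 = 1.5, y_2 = 6, r_2 = 1, h_2 = 2.5, x_3 = 2, y_3 = 5.5, z_3 = 5.5, x_4 = 7.5, y_4 = 5, z_4 = 0.5, h_4 = 2.5, x_5 = 4.5, y_5 = 5.5, z_5 = 4.5, r_5 = 1, x_6 = 6.5, y_6 = 3.5, z_6 = 3.5, w_6 = 1, h_6 = 1, x_7 = 5, y_7 = 5, z_7 = 1.5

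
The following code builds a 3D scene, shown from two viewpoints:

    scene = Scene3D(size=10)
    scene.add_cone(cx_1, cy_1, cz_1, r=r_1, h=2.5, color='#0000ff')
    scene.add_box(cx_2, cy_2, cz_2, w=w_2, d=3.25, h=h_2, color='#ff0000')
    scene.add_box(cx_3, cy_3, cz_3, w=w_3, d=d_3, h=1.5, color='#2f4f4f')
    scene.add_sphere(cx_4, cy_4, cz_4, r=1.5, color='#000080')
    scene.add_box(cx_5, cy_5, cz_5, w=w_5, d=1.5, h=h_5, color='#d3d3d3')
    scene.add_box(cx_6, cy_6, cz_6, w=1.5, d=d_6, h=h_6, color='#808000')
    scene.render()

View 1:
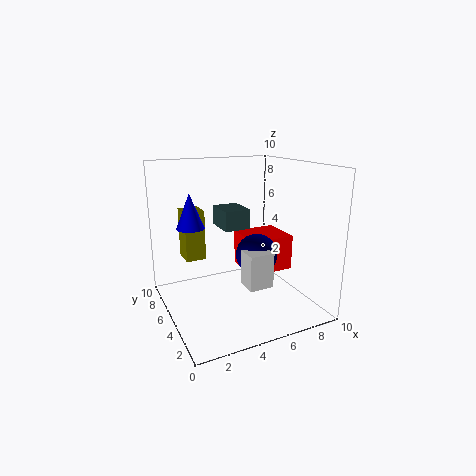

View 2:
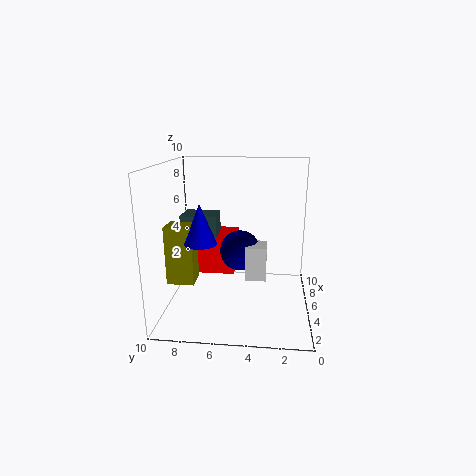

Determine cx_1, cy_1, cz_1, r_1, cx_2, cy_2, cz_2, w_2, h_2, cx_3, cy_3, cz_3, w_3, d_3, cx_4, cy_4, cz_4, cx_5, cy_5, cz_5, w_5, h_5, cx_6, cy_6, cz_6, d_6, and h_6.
cx_1 = 2.25
cy_1 = 7
cz_1 = 5.5
r_1 = 1
cx_2 = 6.5
cy_2 = 5.5
cz_2 = 1.5
w_2 = 3.5
h_2 = 2.75
cx_3 = 4.75
cy_3 = 6.5
cz_3 = 5
w_3 = 2
d_3 = 2.5
cx_4 = 6.5
cy_4 = 5
cz_4 = 3.5
cx_5 = 5
cy_5 = 3
cz_5 = 1.75
w_5 = 1.75
h_5 = 2.5
cx_6 = 2
cy_6 = 7.5
cz_6 = 2.75
d_6 = 1.75
h_6 = 3.75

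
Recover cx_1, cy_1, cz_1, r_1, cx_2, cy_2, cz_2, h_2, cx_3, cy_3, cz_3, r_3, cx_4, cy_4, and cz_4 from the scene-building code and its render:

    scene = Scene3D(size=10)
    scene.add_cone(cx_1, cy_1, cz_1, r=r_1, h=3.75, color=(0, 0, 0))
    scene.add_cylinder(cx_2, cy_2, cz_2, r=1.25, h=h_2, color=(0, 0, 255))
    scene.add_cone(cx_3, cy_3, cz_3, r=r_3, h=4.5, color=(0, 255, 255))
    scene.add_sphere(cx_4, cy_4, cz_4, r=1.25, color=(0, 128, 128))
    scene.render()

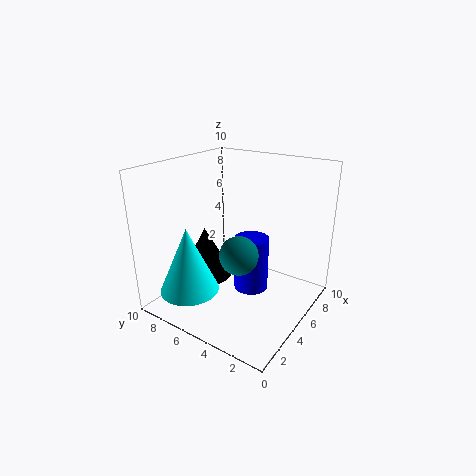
cx_1 = 5; cy_1 = 8; cz_1 = 1.25; r_1 = 2; cx_2 = 6; cy_2 = 4.5; cz_2 = 0.75; h_2 = 4; cx_3 = 2; cy_3 = 7; cz_3 = 1.75; r_3 = 2; cx_4 = 3.25; cy_4 = 3.75; cz_4 = 4.75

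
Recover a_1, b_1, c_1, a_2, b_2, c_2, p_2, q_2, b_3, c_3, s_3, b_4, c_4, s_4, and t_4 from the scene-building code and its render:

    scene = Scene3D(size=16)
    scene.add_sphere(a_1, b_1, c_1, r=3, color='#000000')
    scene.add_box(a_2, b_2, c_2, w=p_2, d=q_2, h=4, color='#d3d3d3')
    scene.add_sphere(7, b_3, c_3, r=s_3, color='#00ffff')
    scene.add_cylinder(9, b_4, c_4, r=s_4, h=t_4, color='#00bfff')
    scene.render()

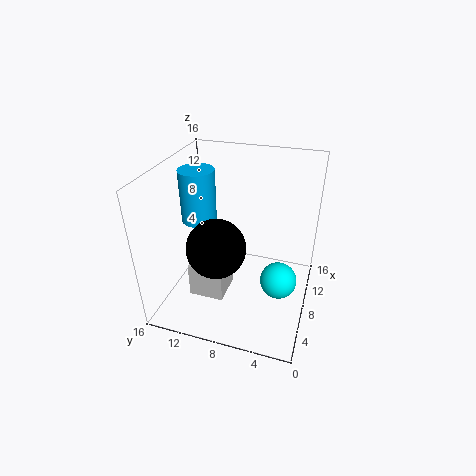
a_1 = 4, b_1 = 9, c_1 = 9, a_2 = 5, b_2 = 9, c_2 = 1, p_2 = 4, q_2 = 4, b_3 = 3, c_3 = 4, s_3 = 2, b_4 = 13, c_4 = 9, s_4 = 2, t_4 = 6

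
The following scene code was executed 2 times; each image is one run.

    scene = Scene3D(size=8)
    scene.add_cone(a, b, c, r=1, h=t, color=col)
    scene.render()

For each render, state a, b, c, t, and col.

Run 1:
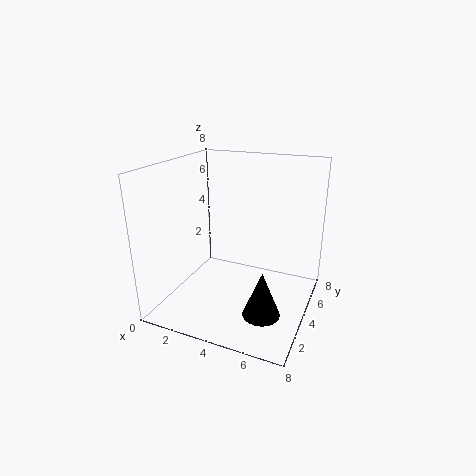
a = 6; b = 2.5; c = 0.5; t = 2.5; col = 'black'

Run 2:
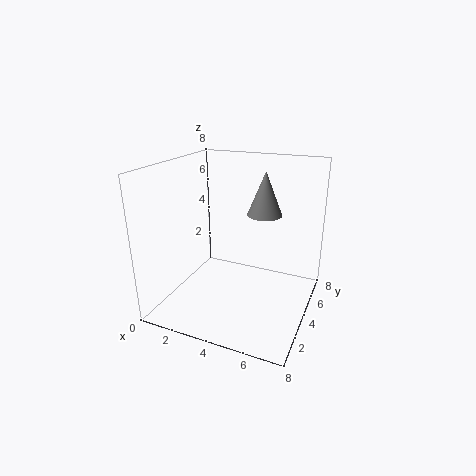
a = 5; b = 5.5; c = 5; t = 2.5; col = 'gray'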